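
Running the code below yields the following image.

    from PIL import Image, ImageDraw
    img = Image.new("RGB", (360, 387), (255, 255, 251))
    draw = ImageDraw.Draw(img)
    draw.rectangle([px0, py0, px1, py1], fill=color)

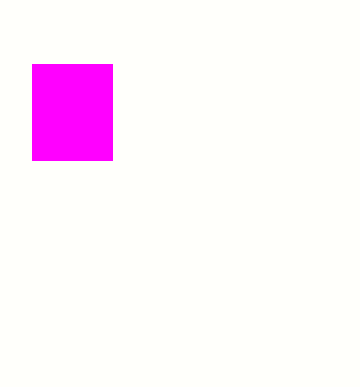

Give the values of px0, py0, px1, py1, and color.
px0 = 32, py0 = 64, px1 = 112, py1 = 160, color = 'magenta'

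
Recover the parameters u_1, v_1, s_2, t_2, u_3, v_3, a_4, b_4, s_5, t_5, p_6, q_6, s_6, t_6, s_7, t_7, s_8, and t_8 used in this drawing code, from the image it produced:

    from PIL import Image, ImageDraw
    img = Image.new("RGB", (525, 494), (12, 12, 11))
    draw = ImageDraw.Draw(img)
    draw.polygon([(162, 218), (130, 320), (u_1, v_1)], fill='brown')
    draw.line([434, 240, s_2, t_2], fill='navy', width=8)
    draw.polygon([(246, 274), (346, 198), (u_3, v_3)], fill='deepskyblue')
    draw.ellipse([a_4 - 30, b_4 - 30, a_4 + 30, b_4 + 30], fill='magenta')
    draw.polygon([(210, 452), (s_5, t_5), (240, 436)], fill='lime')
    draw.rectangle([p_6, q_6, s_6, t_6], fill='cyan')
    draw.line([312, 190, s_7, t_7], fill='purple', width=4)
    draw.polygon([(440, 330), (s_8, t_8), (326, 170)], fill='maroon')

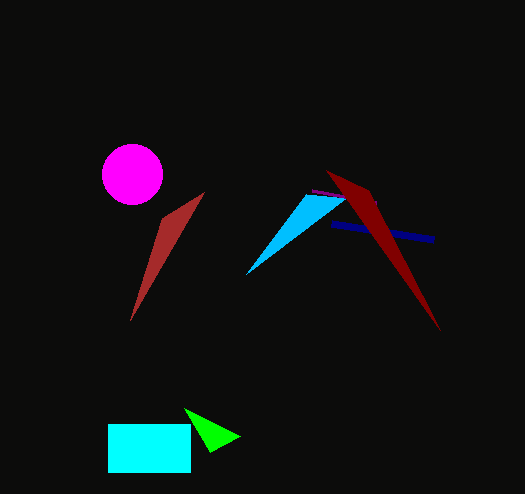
u_1 = 204; v_1 = 192; s_2 = 332; t_2 = 224; u_3 = 306; v_3 = 194; a_4 = 132; b_4 = 174; s_5 = 184; t_5 = 408; p_6 = 108; q_6 = 424; s_6 = 190; t_6 = 472; s_7 = 376; t_7 = 202; s_8 = 368; t_8 = 190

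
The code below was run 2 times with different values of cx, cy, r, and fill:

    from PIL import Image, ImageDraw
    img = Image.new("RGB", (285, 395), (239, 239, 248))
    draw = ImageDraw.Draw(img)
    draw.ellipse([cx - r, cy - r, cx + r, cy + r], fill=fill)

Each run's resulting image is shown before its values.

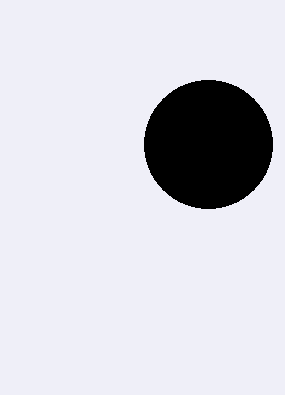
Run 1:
cx = 208, cy = 144, r = 64, fill = 'black'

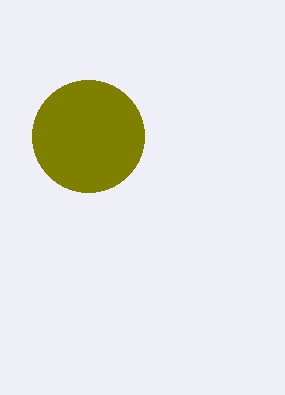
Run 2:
cx = 88; cy = 136; r = 56; fill = 'olive'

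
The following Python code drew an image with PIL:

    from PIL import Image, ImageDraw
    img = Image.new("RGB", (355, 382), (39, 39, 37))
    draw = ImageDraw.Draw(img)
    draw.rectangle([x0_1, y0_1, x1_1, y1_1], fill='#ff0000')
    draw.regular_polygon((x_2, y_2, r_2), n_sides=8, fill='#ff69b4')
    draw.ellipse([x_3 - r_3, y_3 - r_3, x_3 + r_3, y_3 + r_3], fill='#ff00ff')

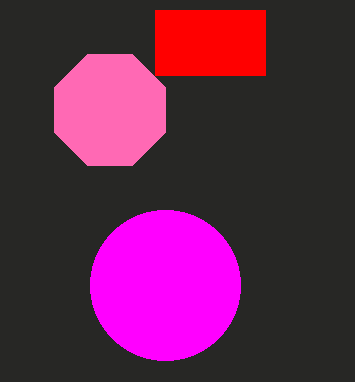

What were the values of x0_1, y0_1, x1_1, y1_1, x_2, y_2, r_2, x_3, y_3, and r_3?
x0_1 = 155; y0_1 = 10; x1_1 = 265; y1_1 = 75; x_2 = 110; y_2 = 110; r_2 = 60; x_3 = 165; y_3 = 285; r_3 = 75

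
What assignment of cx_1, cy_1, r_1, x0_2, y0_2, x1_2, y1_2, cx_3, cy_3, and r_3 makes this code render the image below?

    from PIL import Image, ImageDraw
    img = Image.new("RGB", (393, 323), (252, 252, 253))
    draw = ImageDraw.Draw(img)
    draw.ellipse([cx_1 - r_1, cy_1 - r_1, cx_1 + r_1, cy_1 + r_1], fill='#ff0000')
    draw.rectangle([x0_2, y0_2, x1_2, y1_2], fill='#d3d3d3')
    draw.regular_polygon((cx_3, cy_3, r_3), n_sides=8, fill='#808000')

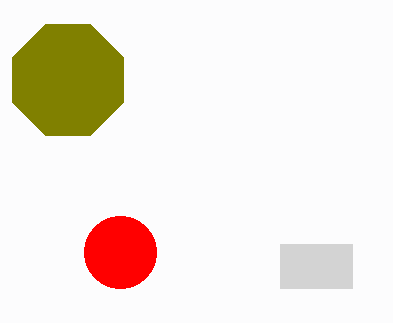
cx_1 = 120, cy_1 = 252, r_1 = 36, x0_2 = 280, y0_2 = 244, x1_2 = 352, y1_2 = 288, cx_3 = 68, cy_3 = 80, r_3 = 60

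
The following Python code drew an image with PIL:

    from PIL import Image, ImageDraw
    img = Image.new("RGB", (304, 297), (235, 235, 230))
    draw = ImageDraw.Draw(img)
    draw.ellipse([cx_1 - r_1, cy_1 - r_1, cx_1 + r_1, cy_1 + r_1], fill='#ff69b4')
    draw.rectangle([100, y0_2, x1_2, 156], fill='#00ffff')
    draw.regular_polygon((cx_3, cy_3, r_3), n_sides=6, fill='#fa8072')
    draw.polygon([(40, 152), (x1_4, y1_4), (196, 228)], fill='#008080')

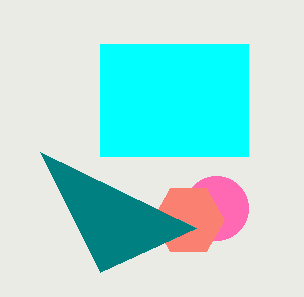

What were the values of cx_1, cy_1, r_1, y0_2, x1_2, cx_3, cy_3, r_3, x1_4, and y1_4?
cx_1 = 216
cy_1 = 208
r_1 = 32
y0_2 = 44
x1_2 = 248
cx_3 = 188
cy_3 = 220
r_3 = 36
x1_4 = 100
y1_4 = 272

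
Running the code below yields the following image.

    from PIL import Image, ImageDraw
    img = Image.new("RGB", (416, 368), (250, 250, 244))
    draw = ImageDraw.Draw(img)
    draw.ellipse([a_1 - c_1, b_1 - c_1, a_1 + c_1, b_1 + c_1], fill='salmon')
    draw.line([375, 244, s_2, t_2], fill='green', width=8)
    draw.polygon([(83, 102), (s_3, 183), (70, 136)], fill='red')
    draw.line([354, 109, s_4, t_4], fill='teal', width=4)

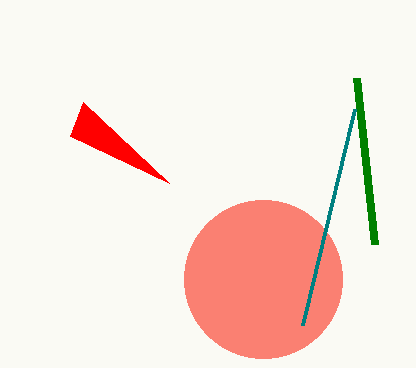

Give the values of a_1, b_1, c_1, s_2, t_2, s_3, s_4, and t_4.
a_1 = 263, b_1 = 279, c_1 = 79, s_2 = 357, t_2 = 78, s_3 = 169, s_4 = 302, t_4 = 325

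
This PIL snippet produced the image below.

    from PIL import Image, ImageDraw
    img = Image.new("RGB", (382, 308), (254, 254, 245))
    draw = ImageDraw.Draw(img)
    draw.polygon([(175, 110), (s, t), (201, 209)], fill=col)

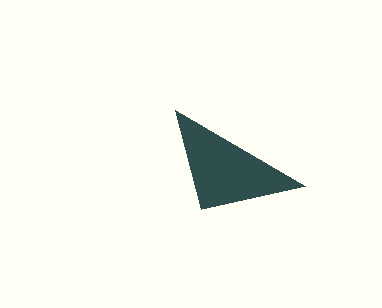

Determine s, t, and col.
s = 305, t = 186, col = 'darkslategray'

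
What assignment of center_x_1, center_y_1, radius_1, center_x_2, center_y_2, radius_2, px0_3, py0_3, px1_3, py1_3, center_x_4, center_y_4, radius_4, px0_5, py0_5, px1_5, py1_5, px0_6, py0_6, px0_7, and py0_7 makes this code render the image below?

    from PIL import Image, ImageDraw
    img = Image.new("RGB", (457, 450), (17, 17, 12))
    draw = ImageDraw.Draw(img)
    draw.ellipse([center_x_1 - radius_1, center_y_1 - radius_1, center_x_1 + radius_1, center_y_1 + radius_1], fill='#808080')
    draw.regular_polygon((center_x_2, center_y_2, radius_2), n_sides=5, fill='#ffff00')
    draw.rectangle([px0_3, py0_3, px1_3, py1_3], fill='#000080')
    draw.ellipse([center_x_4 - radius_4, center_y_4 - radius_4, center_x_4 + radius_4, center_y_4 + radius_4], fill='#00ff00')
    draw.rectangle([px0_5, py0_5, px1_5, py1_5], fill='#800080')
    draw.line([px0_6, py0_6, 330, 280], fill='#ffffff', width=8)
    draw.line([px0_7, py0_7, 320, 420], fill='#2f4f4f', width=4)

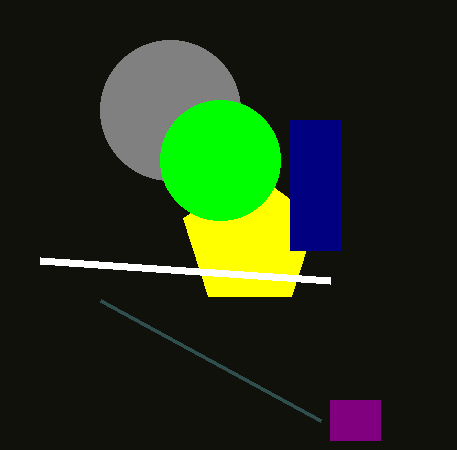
center_x_1 = 170; center_y_1 = 110; radius_1 = 70; center_x_2 = 250; center_y_2 = 240; radius_2 = 70; px0_3 = 290; py0_3 = 120; px1_3 = 340; py1_3 = 250; center_x_4 = 220; center_y_4 = 160; radius_4 = 60; px0_5 = 330; py0_5 = 400; px1_5 = 380; py1_5 = 440; px0_6 = 40; py0_6 = 260; px0_7 = 100; py0_7 = 300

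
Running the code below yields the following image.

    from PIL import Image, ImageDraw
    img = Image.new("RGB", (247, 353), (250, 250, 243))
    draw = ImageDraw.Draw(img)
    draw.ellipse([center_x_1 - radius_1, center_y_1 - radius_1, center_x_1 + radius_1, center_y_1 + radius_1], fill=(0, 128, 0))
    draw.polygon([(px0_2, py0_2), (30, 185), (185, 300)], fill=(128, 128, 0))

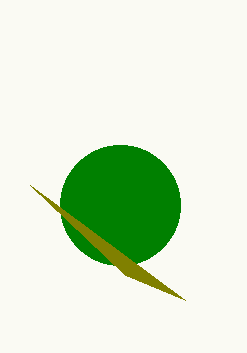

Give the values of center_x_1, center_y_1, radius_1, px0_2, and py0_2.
center_x_1 = 120; center_y_1 = 205; radius_1 = 60; px0_2 = 125; py0_2 = 275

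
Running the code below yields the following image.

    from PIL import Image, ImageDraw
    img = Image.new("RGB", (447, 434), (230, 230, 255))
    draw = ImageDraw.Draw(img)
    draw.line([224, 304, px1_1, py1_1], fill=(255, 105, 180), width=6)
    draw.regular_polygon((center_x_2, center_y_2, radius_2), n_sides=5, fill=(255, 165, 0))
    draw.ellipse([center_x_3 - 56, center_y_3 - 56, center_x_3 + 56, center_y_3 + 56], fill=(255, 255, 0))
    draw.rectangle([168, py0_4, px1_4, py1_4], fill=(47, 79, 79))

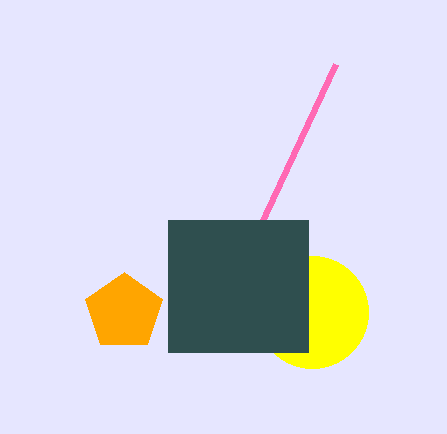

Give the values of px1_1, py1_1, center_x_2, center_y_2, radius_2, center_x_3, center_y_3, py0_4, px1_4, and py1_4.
px1_1 = 336; py1_1 = 64; center_x_2 = 124; center_y_2 = 312; radius_2 = 40; center_x_3 = 312; center_y_3 = 312; py0_4 = 220; px1_4 = 308; py1_4 = 352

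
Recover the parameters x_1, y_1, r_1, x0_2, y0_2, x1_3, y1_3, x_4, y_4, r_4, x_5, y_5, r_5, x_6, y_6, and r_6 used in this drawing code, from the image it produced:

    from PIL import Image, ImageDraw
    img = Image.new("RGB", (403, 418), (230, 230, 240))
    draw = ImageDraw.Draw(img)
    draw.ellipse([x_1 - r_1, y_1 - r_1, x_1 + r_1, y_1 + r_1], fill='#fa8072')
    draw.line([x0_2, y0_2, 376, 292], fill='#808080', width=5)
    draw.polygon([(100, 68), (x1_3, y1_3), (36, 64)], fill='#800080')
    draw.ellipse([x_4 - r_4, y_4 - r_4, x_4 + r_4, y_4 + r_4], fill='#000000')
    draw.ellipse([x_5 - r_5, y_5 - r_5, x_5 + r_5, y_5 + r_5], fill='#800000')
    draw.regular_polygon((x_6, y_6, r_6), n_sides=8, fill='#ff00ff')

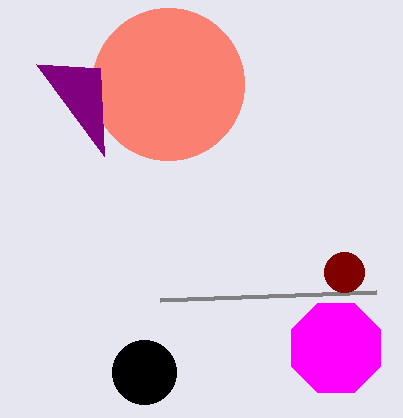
x_1 = 168
y_1 = 84
r_1 = 76
x0_2 = 160
y0_2 = 300
x1_3 = 104
y1_3 = 156
x_4 = 144
y_4 = 372
r_4 = 32
x_5 = 344
y_5 = 272
r_5 = 20
x_6 = 336
y_6 = 348
r_6 = 48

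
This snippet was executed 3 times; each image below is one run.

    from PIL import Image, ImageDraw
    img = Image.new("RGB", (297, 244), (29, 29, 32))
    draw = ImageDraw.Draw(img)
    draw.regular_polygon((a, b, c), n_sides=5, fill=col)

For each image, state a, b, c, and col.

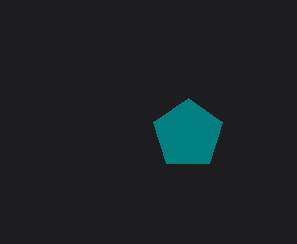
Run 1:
a = 188; b = 134; c = 36; col = 'teal'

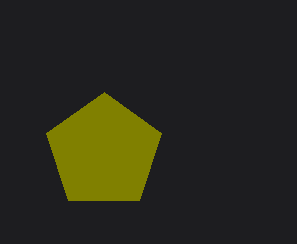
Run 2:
a = 104; b = 152; c = 60; col = 'olive'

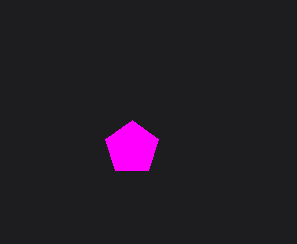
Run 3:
a = 132, b = 148, c = 28, col = 'magenta'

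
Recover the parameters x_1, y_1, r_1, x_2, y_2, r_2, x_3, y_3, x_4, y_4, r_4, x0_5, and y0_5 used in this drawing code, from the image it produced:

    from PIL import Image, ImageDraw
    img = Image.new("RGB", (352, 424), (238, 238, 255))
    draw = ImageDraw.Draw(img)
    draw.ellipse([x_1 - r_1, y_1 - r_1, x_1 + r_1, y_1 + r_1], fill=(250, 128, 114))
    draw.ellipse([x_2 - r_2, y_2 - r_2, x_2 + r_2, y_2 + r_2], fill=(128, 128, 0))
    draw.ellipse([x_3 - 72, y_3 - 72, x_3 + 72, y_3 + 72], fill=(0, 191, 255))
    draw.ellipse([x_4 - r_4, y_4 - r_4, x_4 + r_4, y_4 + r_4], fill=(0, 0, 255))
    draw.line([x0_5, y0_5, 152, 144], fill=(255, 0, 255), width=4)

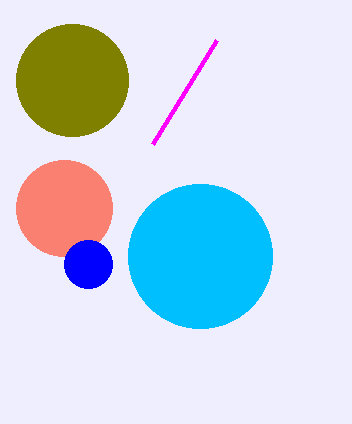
x_1 = 64; y_1 = 208; r_1 = 48; x_2 = 72; y_2 = 80; r_2 = 56; x_3 = 200; y_3 = 256; x_4 = 88; y_4 = 264; r_4 = 24; x0_5 = 216; y0_5 = 40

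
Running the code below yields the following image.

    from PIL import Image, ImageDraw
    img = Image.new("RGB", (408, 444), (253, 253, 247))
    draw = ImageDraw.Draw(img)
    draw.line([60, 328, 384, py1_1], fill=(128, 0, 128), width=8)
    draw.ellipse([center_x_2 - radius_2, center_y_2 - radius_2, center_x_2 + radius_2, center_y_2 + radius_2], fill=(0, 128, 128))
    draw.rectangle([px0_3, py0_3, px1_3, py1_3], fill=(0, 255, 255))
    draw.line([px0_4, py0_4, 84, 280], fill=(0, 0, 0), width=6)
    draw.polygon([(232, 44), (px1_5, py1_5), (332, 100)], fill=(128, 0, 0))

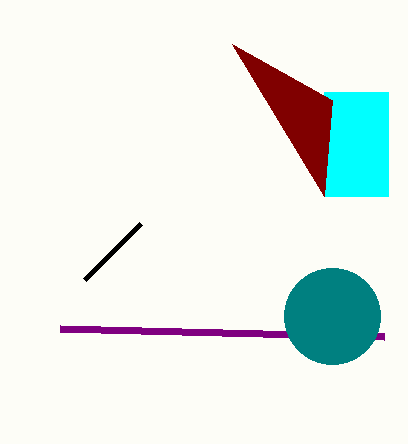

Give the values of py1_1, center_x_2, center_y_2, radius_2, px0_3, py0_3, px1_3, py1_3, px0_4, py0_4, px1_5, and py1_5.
py1_1 = 336
center_x_2 = 332
center_y_2 = 316
radius_2 = 48
px0_3 = 324
py0_3 = 92
px1_3 = 388
py1_3 = 196
px0_4 = 140
py0_4 = 224
px1_5 = 324
py1_5 = 196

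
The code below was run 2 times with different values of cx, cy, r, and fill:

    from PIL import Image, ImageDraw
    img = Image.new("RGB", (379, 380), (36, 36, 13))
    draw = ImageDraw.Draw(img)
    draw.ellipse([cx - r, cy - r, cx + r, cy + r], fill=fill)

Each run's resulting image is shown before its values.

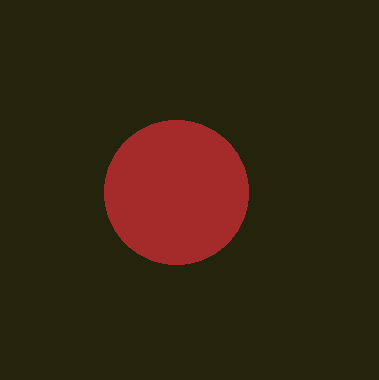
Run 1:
cx = 176
cy = 192
r = 72
fill = 'brown'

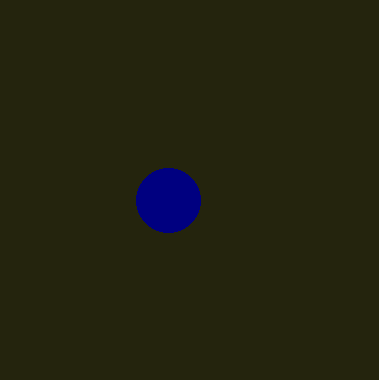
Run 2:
cx = 168; cy = 200; r = 32; fill = 'navy'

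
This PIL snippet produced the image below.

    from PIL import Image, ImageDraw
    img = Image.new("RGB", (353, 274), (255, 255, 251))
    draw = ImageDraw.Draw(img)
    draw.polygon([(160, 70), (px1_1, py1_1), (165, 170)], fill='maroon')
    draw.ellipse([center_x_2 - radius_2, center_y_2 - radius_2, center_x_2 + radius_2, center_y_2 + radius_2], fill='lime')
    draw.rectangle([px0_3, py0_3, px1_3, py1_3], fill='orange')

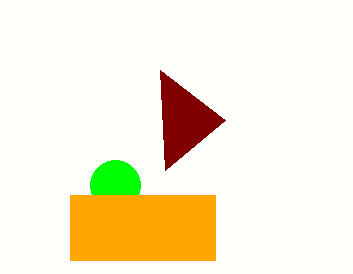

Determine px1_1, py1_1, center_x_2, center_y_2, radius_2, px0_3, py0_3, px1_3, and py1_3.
px1_1 = 225, py1_1 = 120, center_x_2 = 115, center_y_2 = 185, radius_2 = 25, px0_3 = 70, py0_3 = 195, px1_3 = 215, py1_3 = 260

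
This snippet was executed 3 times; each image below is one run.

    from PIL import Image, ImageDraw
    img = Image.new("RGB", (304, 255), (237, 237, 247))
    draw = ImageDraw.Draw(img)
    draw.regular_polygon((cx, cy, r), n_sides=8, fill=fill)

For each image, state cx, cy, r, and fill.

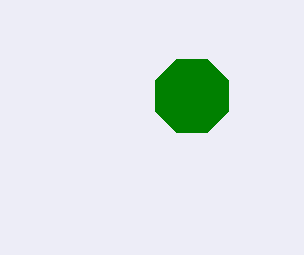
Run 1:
cx = 192; cy = 96; r = 40; fill = 'green'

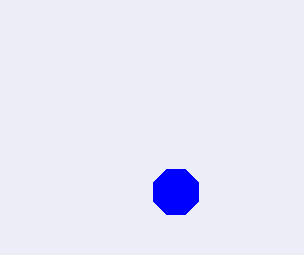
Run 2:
cx = 176, cy = 192, r = 24, fill = 'blue'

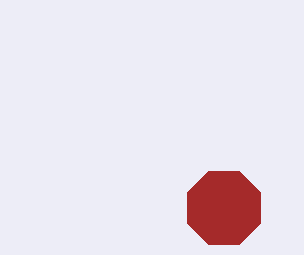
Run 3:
cx = 224; cy = 208; r = 40; fill = 'brown'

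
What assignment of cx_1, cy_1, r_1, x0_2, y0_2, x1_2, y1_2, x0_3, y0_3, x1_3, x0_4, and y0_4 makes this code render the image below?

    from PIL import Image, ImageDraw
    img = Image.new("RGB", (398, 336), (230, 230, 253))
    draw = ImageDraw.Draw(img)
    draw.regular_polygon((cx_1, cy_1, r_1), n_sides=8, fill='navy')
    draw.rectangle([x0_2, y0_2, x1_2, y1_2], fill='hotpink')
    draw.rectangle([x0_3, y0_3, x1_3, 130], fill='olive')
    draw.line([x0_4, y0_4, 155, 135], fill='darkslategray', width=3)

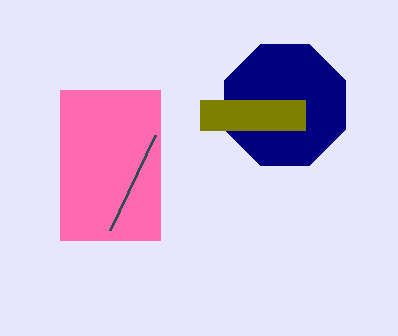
cx_1 = 285, cy_1 = 105, r_1 = 65, x0_2 = 60, y0_2 = 90, x1_2 = 160, y1_2 = 240, x0_3 = 200, y0_3 = 100, x1_3 = 305, x0_4 = 110, y0_4 = 230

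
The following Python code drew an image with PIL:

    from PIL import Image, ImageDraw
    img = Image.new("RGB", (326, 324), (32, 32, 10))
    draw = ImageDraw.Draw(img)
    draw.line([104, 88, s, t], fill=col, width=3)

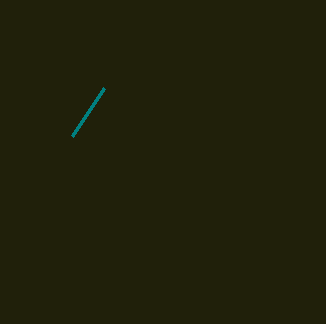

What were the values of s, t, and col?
s = 72
t = 136
col = 'teal'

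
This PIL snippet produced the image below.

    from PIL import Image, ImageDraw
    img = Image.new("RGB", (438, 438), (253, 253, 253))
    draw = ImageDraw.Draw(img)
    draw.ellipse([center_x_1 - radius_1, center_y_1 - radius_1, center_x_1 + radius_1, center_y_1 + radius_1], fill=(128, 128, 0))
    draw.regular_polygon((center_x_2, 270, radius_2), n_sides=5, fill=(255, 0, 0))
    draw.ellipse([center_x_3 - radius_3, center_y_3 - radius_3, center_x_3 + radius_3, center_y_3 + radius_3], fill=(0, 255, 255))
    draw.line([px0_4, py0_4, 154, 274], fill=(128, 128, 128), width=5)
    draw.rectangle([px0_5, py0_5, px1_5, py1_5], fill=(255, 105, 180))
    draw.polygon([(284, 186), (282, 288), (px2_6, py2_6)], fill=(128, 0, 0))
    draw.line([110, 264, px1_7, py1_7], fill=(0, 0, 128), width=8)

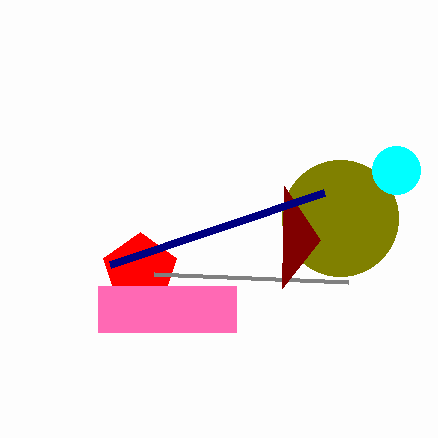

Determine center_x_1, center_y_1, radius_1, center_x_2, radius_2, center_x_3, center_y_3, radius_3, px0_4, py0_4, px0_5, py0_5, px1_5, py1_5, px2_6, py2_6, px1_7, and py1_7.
center_x_1 = 340
center_y_1 = 218
radius_1 = 58
center_x_2 = 140
radius_2 = 38
center_x_3 = 396
center_y_3 = 170
radius_3 = 24
px0_4 = 348
py0_4 = 282
px0_5 = 98
py0_5 = 286
px1_5 = 236
py1_5 = 332
px2_6 = 320
py2_6 = 240
px1_7 = 324
py1_7 = 192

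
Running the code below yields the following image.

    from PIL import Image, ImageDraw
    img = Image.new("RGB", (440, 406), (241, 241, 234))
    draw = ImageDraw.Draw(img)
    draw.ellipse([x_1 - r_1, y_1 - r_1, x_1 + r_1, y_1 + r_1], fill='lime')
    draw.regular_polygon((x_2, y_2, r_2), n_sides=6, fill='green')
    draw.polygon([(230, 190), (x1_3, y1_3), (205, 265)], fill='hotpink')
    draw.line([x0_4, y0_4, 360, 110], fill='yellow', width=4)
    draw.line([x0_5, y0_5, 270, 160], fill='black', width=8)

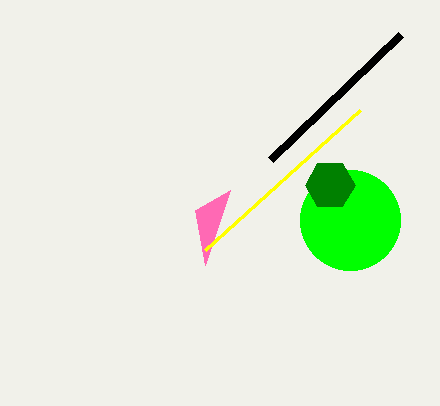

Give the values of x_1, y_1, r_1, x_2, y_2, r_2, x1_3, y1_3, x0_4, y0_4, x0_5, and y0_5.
x_1 = 350
y_1 = 220
r_1 = 50
x_2 = 330
y_2 = 185
r_2 = 25
x1_3 = 195
y1_3 = 210
x0_4 = 205
y0_4 = 250
x0_5 = 400
y0_5 = 35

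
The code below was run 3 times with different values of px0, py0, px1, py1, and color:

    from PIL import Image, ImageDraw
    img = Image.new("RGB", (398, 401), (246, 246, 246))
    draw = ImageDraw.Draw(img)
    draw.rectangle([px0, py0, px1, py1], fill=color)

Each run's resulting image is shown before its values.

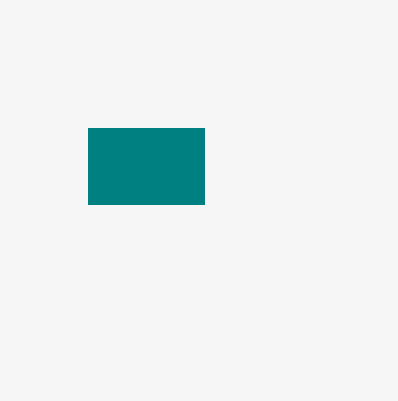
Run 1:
px0 = 88, py0 = 128, px1 = 204, py1 = 204, color = 'teal'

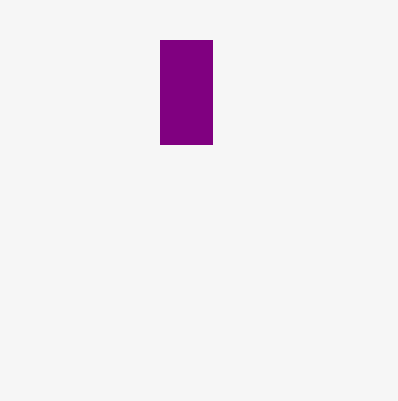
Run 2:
px0 = 160, py0 = 40, px1 = 212, py1 = 144, color = 'purple'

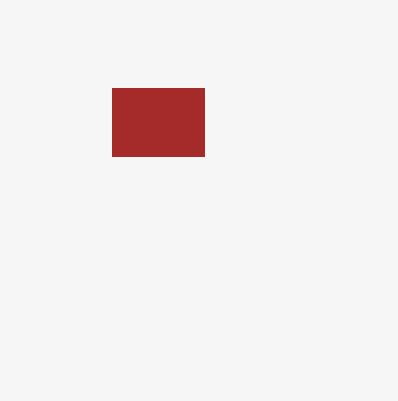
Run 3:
px0 = 112, py0 = 88, px1 = 204, py1 = 156, color = 'brown'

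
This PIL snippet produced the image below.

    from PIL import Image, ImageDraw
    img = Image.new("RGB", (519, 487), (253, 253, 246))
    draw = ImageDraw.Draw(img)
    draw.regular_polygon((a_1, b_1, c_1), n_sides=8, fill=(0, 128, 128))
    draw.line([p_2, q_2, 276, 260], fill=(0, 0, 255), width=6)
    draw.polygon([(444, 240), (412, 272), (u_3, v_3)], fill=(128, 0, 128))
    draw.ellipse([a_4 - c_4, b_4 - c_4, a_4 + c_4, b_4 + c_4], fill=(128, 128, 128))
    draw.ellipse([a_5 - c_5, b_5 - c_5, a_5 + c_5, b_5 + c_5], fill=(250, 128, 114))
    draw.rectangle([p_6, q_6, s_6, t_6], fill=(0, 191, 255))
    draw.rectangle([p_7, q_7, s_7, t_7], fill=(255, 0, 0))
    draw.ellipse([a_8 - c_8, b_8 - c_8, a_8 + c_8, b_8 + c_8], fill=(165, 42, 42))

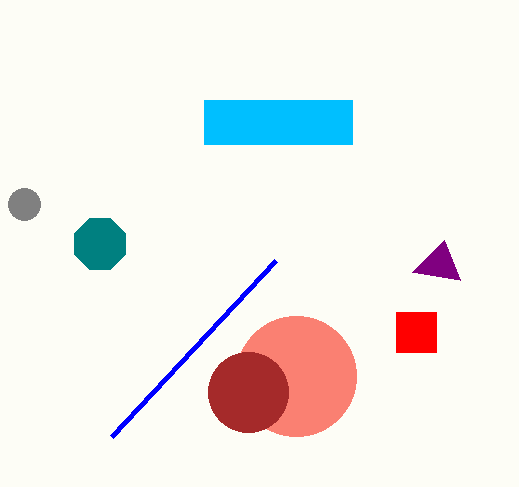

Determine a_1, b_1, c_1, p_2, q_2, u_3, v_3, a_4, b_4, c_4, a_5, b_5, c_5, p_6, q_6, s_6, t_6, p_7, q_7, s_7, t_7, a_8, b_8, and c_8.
a_1 = 100; b_1 = 244; c_1 = 28; p_2 = 112; q_2 = 436; u_3 = 460; v_3 = 280; a_4 = 24; b_4 = 204; c_4 = 16; a_5 = 296; b_5 = 376; c_5 = 60; p_6 = 204; q_6 = 100; s_6 = 352; t_6 = 144; p_7 = 396; q_7 = 312; s_7 = 436; t_7 = 352; a_8 = 248; b_8 = 392; c_8 = 40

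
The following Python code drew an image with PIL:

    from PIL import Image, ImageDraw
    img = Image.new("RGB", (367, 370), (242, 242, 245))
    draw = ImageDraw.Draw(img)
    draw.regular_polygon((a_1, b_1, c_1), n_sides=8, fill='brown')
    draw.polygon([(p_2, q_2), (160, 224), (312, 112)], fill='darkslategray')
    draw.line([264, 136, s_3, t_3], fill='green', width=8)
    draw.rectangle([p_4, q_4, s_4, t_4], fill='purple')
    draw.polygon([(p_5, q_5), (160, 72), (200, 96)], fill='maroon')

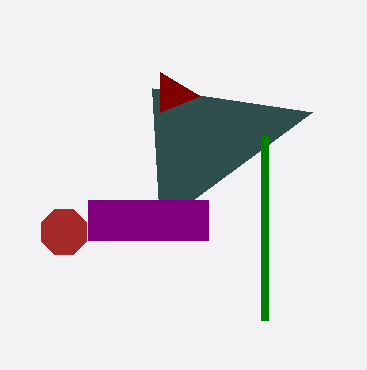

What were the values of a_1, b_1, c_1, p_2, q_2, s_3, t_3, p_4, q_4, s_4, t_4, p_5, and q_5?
a_1 = 64, b_1 = 232, c_1 = 24, p_2 = 152, q_2 = 88, s_3 = 264, t_3 = 320, p_4 = 88, q_4 = 200, s_4 = 208, t_4 = 240, p_5 = 160, q_5 = 112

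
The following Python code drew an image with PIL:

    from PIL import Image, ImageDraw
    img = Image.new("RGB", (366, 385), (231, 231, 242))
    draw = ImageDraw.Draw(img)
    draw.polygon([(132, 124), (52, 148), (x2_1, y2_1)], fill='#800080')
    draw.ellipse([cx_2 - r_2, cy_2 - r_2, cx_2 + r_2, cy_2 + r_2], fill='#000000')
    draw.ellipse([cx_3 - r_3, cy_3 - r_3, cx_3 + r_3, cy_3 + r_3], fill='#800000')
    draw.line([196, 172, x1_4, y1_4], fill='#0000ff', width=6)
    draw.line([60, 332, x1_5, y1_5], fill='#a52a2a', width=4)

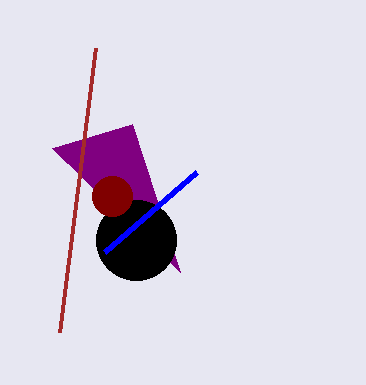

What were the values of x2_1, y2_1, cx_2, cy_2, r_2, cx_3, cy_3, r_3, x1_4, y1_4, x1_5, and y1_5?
x2_1 = 180, y2_1 = 272, cx_2 = 136, cy_2 = 240, r_2 = 40, cx_3 = 112, cy_3 = 196, r_3 = 20, x1_4 = 104, y1_4 = 252, x1_5 = 96, y1_5 = 48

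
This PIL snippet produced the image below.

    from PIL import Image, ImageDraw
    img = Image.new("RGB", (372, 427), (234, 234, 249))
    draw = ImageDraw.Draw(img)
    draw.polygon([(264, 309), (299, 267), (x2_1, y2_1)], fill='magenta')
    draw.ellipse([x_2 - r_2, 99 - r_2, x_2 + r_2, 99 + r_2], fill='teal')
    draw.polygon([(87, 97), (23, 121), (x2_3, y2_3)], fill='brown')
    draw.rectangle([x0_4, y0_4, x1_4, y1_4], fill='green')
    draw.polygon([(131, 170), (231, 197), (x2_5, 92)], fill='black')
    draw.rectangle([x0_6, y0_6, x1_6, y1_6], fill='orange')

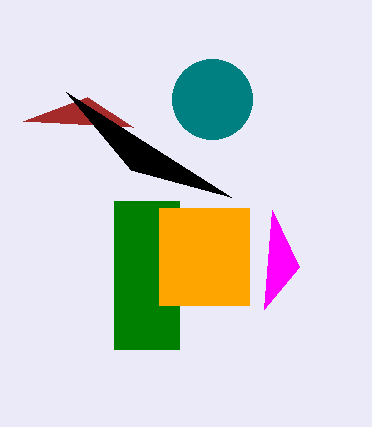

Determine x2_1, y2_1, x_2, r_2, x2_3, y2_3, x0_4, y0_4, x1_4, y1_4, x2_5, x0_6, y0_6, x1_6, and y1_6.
x2_1 = 272
y2_1 = 210
x_2 = 212
r_2 = 40
x2_3 = 133
y2_3 = 127
x0_4 = 114
y0_4 = 201
x1_4 = 179
y1_4 = 349
x2_5 = 66
x0_6 = 159
y0_6 = 208
x1_6 = 249
y1_6 = 305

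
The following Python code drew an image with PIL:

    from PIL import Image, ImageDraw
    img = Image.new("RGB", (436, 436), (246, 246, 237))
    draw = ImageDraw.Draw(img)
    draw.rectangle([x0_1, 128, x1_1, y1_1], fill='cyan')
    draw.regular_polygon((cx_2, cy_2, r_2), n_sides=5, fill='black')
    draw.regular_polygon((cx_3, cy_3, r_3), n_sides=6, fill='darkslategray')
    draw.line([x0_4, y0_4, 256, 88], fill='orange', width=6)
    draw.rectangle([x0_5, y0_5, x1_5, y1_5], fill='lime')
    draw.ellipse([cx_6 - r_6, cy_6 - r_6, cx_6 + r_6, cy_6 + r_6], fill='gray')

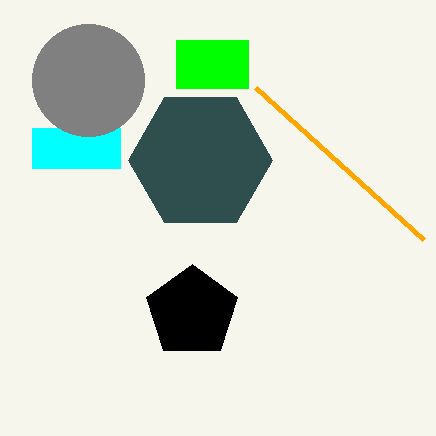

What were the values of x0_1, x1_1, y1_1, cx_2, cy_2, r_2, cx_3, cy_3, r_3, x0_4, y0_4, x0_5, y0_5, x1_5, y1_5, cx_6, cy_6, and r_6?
x0_1 = 32; x1_1 = 120; y1_1 = 168; cx_2 = 192; cy_2 = 312; r_2 = 48; cx_3 = 200; cy_3 = 160; r_3 = 72; x0_4 = 424; y0_4 = 240; x0_5 = 176; y0_5 = 40; x1_5 = 248; y1_5 = 88; cx_6 = 88; cy_6 = 80; r_6 = 56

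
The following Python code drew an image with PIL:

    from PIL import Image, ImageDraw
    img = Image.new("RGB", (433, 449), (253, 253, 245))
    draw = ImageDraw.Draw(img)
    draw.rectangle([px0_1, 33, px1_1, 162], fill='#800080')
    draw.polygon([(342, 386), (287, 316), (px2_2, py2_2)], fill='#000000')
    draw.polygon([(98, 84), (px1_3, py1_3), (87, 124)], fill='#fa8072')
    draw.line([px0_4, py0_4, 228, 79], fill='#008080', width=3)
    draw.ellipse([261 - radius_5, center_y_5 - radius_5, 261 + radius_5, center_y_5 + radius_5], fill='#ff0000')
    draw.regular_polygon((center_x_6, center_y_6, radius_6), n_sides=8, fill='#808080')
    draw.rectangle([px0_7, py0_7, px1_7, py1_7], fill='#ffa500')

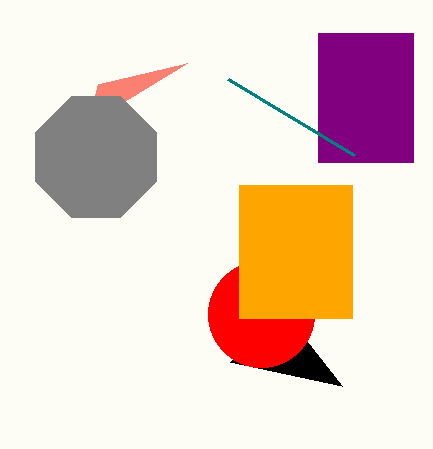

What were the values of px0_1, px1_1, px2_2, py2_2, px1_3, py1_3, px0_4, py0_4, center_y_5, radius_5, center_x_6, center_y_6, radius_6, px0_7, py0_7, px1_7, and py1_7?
px0_1 = 318, px1_1 = 413, px2_2 = 230, py2_2 = 362, px1_3 = 187, py1_3 = 63, px0_4 = 354, py0_4 = 155, center_y_5 = 314, radius_5 = 53, center_x_6 = 96, center_y_6 = 157, radius_6 = 65, px0_7 = 239, py0_7 = 185, px1_7 = 352, py1_7 = 318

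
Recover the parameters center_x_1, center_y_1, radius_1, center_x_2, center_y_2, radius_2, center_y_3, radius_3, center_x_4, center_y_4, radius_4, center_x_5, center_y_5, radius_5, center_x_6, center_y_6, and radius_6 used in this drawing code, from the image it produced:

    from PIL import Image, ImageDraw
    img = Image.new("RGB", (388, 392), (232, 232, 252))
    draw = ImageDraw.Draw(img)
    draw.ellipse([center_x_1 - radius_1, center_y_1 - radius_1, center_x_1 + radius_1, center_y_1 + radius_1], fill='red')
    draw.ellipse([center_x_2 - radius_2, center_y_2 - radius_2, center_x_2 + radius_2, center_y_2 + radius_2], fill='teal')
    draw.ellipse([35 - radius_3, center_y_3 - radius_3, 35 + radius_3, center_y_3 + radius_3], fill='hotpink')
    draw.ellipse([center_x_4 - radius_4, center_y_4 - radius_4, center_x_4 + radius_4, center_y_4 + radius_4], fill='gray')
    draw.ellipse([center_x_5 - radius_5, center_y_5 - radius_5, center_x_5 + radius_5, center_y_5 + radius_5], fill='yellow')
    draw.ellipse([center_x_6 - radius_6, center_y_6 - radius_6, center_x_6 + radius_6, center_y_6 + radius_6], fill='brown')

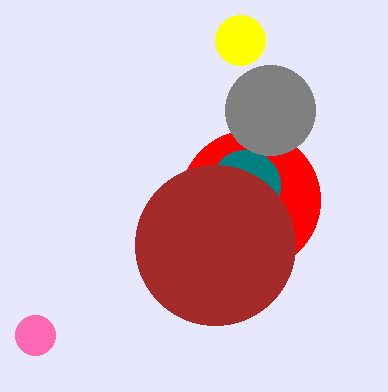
center_x_1 = 250
center_y_1 = 200
radius_1 = 70
center_x_2 = 245
center_y_2 = 185
radius_2 = 35
center_y_3 = 335
radius_3 = 20
center_x_4 = 270
center_y_4 = 110
radius_4 = 45
center_x_5 = 240
center_y_5 = 40
radius_5 = 25
center_x_6 = 215
center_y_6 = 245
radius_6 = 80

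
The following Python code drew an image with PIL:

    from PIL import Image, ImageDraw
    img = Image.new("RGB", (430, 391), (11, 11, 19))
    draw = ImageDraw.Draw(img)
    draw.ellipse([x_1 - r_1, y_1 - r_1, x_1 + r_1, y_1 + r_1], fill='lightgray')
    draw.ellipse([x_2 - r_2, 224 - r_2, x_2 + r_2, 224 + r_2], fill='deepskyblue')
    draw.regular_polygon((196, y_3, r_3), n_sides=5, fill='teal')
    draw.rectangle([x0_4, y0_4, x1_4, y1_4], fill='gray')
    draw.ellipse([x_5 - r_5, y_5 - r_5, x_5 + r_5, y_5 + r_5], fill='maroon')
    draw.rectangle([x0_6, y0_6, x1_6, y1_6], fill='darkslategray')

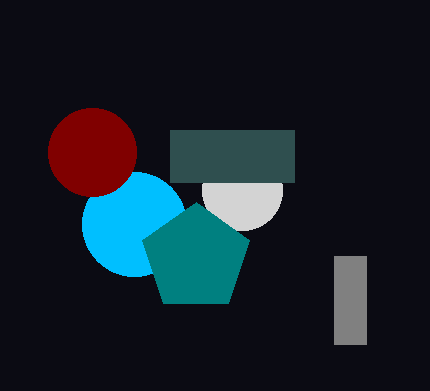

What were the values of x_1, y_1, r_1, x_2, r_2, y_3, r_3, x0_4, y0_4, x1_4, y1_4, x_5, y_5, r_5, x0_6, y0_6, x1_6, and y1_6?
x_1 = 242; y_1 = 190; r_1 = 40; x_2 = 134; r_2 = 52; y_3 = 258; r_3 = 56; x0_4 = 334; y0_4 = 256; x1_4 = 366; y1_4 = 344; x_5 = 92; y_5 = 152; r_5 = 44; x0_6 = 170; y0_6 = 130; x1_6 = 294; y1_6 = 182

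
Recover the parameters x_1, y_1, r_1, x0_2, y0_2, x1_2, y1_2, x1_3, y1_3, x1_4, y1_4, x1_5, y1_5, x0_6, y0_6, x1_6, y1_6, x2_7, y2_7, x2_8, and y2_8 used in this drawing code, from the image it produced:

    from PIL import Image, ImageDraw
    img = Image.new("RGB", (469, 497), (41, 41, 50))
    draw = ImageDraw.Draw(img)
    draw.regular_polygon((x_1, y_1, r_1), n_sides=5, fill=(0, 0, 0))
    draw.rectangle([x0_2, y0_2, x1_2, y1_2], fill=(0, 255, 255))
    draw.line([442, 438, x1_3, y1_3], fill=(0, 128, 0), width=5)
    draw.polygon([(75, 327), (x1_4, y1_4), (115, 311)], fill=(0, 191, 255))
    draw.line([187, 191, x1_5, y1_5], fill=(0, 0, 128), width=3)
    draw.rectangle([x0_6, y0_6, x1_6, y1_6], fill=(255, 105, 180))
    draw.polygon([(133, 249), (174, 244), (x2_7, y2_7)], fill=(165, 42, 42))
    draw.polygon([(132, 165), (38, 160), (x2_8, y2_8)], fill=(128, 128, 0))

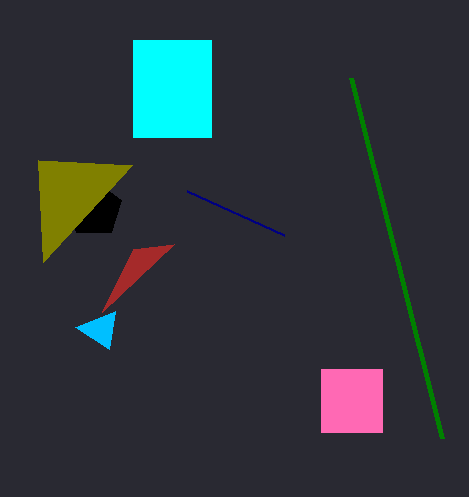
x_1 = 94; y_1 = 209; r_1 = 29; x0_2 = 133; y0_2 = 40; x1_2 = 211; y1_2 = 137; x1_3 = 351; y1_3 = 78; x1_4 = 109; y1_4 = 349; x1_5 = 284; y1_5 = 235; x0_6 = 321; y0_6 = 369; x1_6 = 382; y1_6 = 432; x2_7 = 102; y2_7 = 312; x2_8 = 43; y2_8 = 262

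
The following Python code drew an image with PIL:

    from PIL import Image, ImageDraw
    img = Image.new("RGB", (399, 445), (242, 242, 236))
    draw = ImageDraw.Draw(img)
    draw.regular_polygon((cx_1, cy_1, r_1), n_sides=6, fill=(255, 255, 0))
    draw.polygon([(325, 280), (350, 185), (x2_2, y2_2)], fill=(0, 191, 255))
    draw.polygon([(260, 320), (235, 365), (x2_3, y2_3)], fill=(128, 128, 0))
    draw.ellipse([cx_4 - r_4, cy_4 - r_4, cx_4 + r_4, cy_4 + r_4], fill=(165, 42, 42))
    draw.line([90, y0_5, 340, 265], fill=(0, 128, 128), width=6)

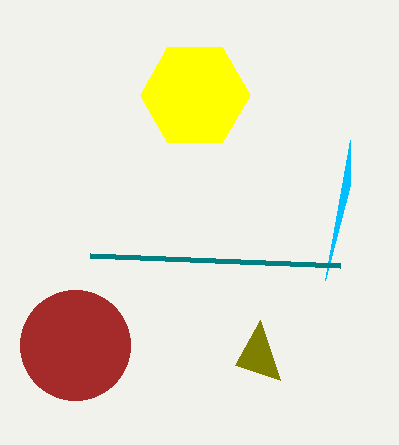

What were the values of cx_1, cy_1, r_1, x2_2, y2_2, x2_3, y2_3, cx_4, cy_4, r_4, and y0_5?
cx_1 = 195; cy_1 = 95; r_1 = 55; x2_2 = 350; y2_2 = 140; x2_3 = 280; y2_3 = 380; cx_4 = 75; cy_4 = 345; r_4 = 55; y0_5 = 255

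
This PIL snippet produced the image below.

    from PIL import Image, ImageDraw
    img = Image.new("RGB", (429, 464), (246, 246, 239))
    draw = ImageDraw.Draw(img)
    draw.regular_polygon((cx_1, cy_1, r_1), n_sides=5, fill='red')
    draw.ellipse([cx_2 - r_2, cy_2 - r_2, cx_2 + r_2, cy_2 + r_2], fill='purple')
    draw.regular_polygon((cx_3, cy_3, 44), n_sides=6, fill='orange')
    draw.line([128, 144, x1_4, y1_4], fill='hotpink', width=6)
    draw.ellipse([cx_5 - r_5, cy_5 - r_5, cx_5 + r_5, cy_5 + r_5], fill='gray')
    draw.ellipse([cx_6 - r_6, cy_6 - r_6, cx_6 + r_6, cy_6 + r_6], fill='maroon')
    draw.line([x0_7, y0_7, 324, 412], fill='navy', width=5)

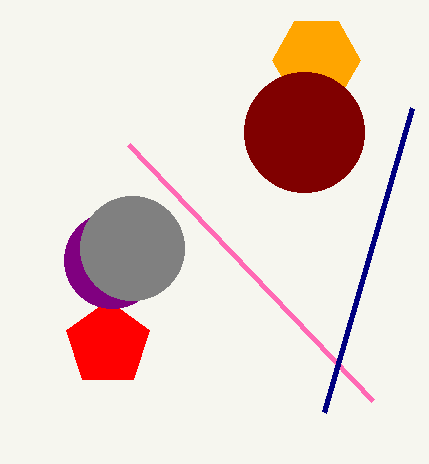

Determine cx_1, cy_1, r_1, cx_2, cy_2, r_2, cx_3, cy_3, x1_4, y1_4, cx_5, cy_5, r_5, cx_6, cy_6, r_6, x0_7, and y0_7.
cx_1 = 108
cy_1 = 344
r_1 = 44
cx_2 = 112
cy_2 = 260
r_2 = 48
cx_3 = 316
cy_3 = 60
x1_4 = 372
y1_4 = 400
cx_5 = 132
cy_5 = 248
r_5 = 52
cx_6 = 304
cy_6 = 132
r_6 = 60
x0_7 = 412
y0_7 = 108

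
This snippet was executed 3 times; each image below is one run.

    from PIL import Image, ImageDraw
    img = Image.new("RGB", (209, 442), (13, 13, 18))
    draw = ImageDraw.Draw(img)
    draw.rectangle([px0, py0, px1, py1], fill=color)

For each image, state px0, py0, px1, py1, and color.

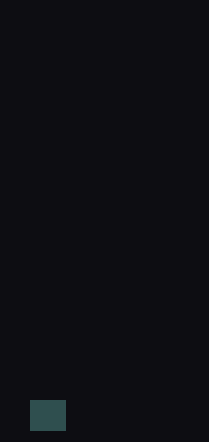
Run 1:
px0 = 30
py0 = 400
px1 = 65
py1 = 430
color = 'darkslategray'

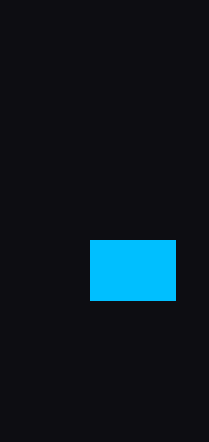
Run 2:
px0 = 90; py0 = 240; px1 = 175; py1 = 300; color = 'deepskyblue'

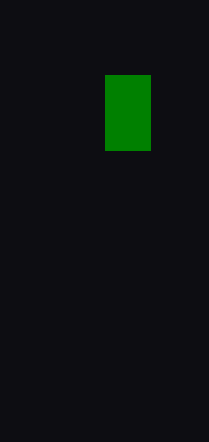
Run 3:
px0 = 105, py0 = 75, px1 = 150, py1 = 150, color = 'green'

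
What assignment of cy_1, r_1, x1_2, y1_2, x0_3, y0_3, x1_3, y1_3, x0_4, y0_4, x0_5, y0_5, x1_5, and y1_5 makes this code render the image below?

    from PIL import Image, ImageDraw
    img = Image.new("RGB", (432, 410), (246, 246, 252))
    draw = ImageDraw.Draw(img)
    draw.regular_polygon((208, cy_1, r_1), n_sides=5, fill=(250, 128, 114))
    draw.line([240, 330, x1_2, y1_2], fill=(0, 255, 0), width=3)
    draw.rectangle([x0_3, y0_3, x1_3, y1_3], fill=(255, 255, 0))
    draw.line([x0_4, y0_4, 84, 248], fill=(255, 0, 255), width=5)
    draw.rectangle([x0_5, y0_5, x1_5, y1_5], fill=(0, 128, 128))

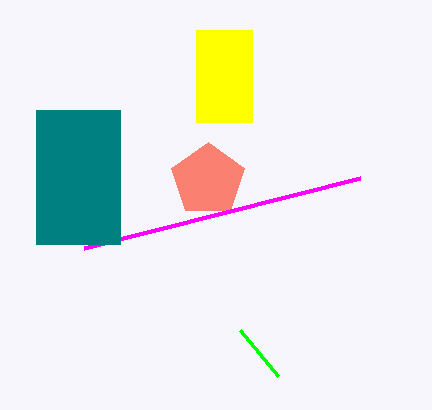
cy_1 = 180
r_1 = 38
x1_2 = 278
y1_2 = 376
x0_3 = 196
y0_3 = 30
x1_3 = 252
y1_3 = 122
x0_4 = 360
y0_4 = 178
x0_5 = 36
y0_5 = 110
x1_5 = 120
y1_5 = 244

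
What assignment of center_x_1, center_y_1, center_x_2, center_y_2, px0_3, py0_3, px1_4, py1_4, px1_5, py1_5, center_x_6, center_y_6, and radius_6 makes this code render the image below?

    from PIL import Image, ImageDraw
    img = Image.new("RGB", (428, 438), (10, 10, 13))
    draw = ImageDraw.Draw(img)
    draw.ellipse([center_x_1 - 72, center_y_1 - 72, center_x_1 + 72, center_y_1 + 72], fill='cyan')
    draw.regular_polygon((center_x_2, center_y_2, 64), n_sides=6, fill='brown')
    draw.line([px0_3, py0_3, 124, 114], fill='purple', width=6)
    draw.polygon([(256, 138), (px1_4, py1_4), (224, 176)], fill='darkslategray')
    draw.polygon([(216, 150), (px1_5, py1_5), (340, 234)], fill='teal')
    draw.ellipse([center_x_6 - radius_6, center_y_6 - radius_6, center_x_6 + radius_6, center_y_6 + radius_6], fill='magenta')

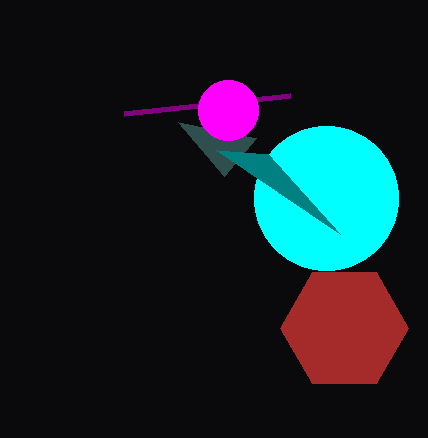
center_x_1 = 326; center_y_1 = 198; center_x_2 = 344; center_y_2 = 328; px0_3 = 290; py0_3 = 96; px1_4 = 178; py1_4 = 122; px1_5 = 268; py1_5 = 154; center_x_6 = 228; center_y_6 = 110; radius_6 = 30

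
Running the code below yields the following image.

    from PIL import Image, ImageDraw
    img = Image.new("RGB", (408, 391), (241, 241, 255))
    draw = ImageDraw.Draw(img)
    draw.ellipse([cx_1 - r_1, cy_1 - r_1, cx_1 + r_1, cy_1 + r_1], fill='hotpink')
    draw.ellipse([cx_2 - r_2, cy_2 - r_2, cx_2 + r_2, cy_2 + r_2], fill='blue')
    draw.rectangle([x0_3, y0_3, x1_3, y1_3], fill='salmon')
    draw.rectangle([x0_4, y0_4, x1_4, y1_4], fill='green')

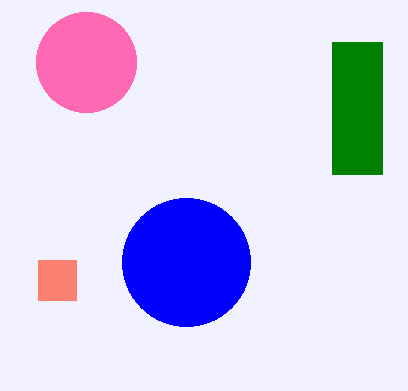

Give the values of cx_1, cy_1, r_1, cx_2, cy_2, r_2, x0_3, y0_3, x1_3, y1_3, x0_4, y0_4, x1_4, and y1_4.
cx_1 = 86, cy_1 = 62, r_1 = 50, cx_2 = 186, cy_2 = 262, r_2 = 64, x0_3 = 38, y0_3 = 260, x1_3 = 76, y1_3 = 300, x0_4 = 332, y0_4 = 42, x1_4 = 382, y1_4 = 174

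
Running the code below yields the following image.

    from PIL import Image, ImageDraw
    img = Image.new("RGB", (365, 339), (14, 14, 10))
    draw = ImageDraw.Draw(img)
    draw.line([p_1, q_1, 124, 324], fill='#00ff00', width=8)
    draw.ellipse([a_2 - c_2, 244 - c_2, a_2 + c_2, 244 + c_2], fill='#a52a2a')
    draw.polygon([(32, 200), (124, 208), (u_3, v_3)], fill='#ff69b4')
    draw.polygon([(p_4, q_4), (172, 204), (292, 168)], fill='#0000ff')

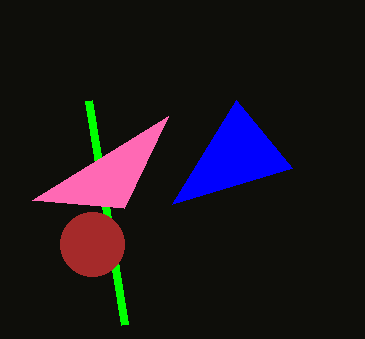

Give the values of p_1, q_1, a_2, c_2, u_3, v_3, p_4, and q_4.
p_1 = 88, q_1 = 100, a_2 = 92, c_2 = 32, u_3 = 168, v_3 = 116, p_4 = 236, q_4 = 100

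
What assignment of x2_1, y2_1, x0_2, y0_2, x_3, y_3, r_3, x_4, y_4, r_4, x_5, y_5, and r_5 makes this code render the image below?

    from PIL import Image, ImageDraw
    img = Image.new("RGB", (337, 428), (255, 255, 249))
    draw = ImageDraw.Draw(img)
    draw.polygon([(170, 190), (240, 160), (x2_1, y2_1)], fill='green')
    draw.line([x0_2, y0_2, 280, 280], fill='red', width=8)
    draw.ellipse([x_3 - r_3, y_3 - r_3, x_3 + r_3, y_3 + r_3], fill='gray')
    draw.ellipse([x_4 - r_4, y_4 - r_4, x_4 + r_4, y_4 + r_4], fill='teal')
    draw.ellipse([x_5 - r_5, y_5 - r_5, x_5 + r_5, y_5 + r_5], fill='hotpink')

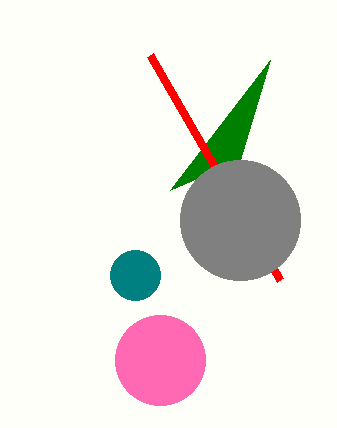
x2_1 = 270; y2_1 = 60; x0_2 = 150; y0_2 = 55; x_3 = 240; y_3 = 220; r_3 = 60; x_4 = 135; y_4 = 275; r_4 = 25; x_5 = 160; y_5 = 360; r_5 = 45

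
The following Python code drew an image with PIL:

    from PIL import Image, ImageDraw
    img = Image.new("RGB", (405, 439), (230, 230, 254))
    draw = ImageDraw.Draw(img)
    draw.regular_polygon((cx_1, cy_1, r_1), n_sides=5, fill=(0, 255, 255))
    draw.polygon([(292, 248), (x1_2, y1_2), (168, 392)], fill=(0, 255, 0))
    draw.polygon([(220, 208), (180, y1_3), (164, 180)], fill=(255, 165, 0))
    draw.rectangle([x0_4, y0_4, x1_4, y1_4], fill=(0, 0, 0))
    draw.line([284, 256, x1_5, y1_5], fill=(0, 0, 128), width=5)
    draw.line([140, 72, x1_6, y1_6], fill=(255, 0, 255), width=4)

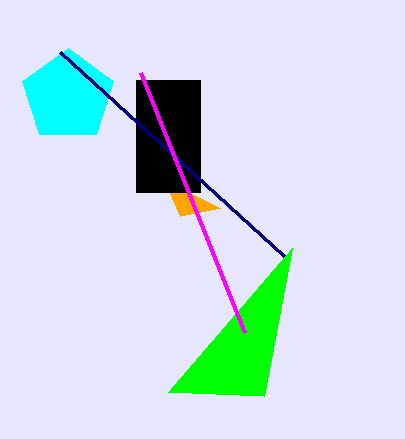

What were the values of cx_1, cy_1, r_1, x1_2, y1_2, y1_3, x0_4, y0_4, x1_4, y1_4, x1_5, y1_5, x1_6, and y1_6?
cx_1 = 68, cy_1 = 96, r_1 = 48, x1_2 = 264, y1_2 = 396, y1_3 = 216, x0_4 = 136, y0_4 = 80, x1_4 = 200, y1_4 = 192, x1_5 = 60, y1_5 = 52, x1_6 = 244, y1_6 = 332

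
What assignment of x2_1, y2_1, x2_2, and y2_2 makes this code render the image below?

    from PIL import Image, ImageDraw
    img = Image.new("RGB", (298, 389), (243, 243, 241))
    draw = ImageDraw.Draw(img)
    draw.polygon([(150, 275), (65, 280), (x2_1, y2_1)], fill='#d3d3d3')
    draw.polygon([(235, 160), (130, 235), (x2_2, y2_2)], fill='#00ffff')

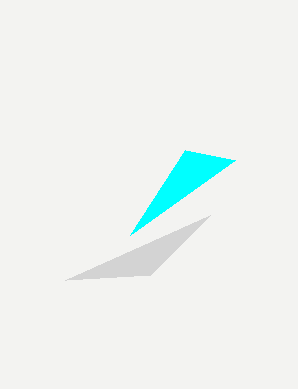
x2_1 = 210, y2_1 = 215, x2_2 = 185, y2_2 = 150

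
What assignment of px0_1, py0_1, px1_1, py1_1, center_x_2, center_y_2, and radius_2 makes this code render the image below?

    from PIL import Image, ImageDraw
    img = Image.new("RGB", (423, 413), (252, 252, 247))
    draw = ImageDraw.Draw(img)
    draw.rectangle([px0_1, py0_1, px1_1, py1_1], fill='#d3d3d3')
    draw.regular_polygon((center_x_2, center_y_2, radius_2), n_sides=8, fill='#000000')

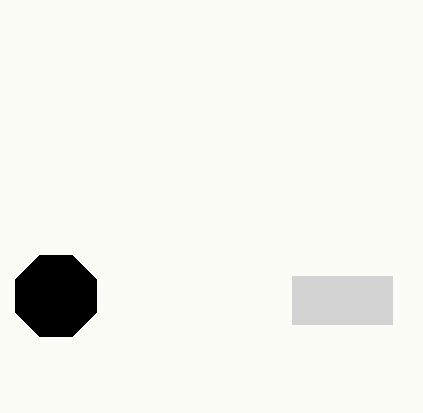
px0_1 = 292, py0_1 = 276, px1_1 = 392, py1_1 = 324, center_x_2 = 56, center_y_2 = 296, radius_2 = 44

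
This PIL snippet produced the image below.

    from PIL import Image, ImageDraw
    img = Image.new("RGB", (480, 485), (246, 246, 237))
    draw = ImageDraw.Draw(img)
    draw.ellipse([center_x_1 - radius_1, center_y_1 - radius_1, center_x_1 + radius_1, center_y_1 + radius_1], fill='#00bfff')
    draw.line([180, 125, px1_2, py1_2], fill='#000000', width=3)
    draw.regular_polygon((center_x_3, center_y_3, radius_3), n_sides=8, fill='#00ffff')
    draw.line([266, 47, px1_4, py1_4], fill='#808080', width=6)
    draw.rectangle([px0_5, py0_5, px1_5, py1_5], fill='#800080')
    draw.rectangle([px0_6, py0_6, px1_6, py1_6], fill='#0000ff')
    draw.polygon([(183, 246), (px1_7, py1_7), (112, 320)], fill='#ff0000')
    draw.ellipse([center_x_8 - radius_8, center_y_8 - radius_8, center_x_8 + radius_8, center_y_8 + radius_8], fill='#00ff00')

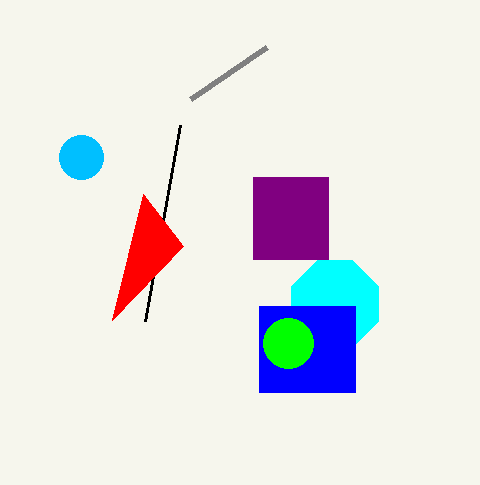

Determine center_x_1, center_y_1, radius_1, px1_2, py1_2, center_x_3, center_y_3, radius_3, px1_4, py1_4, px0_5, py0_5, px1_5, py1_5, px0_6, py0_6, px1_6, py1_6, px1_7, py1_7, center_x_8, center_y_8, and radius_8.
center_x_1 = 81, center_y_1 = 157, radius_1 = 22, px1_2 = 145, py1_2 = 321, center_x_3 = 335, center_y_3 = 304, radius_3 = 47, px1_4 = 190, py1_4 = 99, px0_5 = 253, py0_5 = 177, px1_5 = 328, py1_5 = 259, px0_6 = 259, py0_6 = 306, px1_6 = 355, py1_6 = 392, px1_7 = 143, py1_7 = 194, center_x_8 = 288, center_y_8 = 343, radius_8 = 25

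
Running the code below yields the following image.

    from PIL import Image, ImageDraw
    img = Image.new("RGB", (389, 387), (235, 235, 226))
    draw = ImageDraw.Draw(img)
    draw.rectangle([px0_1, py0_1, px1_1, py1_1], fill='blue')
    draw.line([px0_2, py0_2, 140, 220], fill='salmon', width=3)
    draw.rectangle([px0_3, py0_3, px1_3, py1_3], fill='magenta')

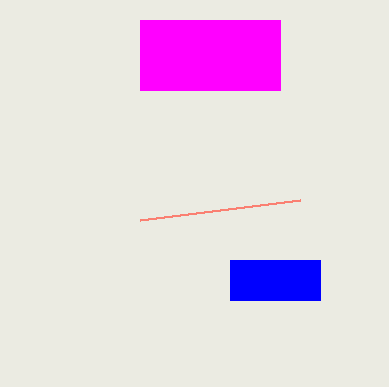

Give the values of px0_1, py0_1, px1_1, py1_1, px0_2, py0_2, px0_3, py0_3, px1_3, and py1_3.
px0_1 = 230; py0_1 = 260; px1_1 = 320; py1_1 = 300; px0_2 = 300; py0_2 = 200; px0_3 = 140; py0_3 = 20; px1_3 = 280; py1_3 = 90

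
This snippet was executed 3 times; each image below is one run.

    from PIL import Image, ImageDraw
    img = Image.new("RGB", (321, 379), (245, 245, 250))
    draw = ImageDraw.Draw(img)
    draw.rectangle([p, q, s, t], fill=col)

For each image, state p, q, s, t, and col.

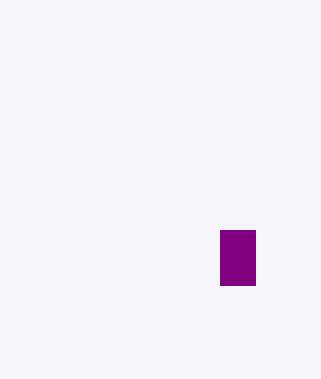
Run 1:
p = 220
q = 230
s = 255
t = 285
col = 'purple'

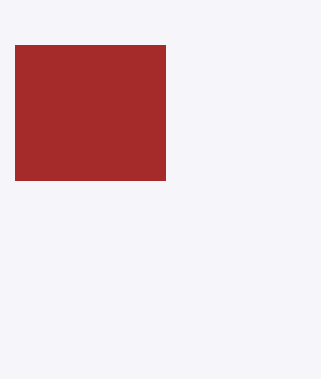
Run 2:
p = 15, q = 45, s = 165, t = 180, col = 'brown'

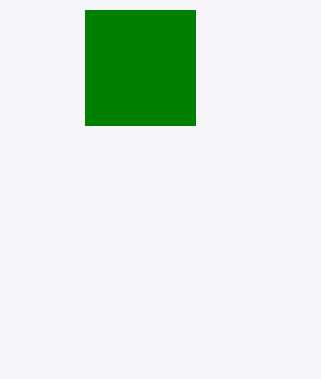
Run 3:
p = 85, q = 10, s = 195, t = 125, col = 'green'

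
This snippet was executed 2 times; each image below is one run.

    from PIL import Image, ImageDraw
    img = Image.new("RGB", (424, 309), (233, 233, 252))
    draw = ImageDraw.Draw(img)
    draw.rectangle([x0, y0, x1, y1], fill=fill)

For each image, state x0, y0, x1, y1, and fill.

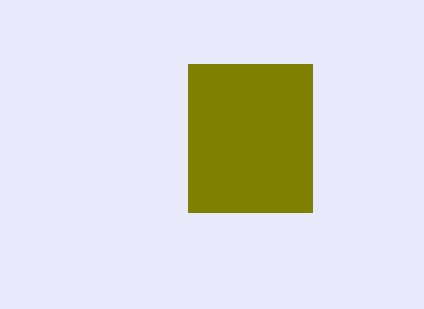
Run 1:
x0 = 188, y0 = 64, x1 = 312, y1 = 212, fill = 'olive'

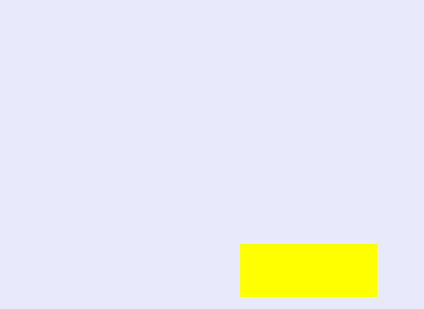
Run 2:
x0 = 240, y0 = 244, x1 = 376, y1 = 296, fill = 'yellow'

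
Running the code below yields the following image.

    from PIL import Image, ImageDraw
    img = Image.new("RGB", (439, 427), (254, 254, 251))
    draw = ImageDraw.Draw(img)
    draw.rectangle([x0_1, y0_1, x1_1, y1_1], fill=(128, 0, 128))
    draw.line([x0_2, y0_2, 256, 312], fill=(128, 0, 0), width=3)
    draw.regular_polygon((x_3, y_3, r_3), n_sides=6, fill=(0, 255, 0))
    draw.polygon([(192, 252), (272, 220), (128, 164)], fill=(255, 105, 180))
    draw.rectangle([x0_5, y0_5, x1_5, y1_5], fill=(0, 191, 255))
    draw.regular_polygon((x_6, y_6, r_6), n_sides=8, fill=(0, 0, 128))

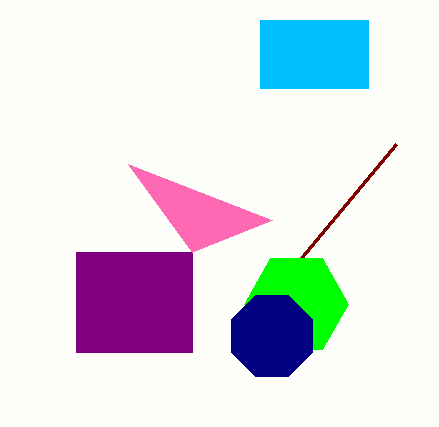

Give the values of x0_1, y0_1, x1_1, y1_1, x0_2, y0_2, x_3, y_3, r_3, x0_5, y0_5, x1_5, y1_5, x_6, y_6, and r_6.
x0_1 = 76, y0_1 = 252, x1_1 = 192, y1_1 = 352, x0_2 = 396, y0_2 = 144, x_3 = 296, y_3 = 304, r_3 = 52, x0_5 = 260, y0_5 = 20, x1_5 = 368, y1_5 = 88, x_6 = 272, y_6 = 336, r_6 = 44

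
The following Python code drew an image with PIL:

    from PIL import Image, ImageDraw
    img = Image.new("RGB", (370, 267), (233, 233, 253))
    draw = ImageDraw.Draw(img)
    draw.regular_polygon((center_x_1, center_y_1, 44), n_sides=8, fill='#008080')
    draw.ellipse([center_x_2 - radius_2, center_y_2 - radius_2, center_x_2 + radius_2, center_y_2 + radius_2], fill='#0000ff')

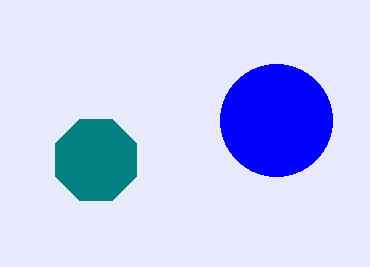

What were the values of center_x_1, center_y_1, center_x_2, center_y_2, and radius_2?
center_x_1 = 96, center_y_1 = 160, center_x_2 = 276, center_y_2 = 120, radius_2 = 56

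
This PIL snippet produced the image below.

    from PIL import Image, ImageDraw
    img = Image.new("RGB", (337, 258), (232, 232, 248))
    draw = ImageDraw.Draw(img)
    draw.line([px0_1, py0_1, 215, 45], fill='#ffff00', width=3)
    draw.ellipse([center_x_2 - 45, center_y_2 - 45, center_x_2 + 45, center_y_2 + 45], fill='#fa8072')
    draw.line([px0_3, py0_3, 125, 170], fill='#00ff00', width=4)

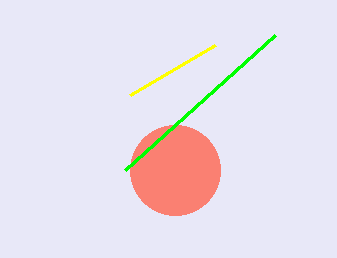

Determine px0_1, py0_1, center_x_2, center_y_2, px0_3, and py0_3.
px0_1 = 130, py0_1 = 95, center_x_2 = 175, center_y_2 = 170, px0_3 = 275, py0_3 = 35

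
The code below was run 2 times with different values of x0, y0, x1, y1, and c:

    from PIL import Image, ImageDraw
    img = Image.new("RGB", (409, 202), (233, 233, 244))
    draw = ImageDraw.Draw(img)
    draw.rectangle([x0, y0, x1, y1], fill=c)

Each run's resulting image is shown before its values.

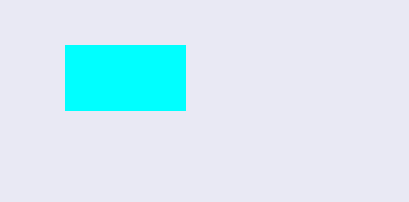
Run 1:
x0 = 65
y0 = 45
x1 = 185
y1 = 110
c = 'cyan'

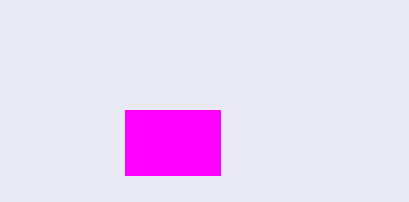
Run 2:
x0 = 125
y0 = 110
x1 = 220
y1 = 175
c = 'magenta'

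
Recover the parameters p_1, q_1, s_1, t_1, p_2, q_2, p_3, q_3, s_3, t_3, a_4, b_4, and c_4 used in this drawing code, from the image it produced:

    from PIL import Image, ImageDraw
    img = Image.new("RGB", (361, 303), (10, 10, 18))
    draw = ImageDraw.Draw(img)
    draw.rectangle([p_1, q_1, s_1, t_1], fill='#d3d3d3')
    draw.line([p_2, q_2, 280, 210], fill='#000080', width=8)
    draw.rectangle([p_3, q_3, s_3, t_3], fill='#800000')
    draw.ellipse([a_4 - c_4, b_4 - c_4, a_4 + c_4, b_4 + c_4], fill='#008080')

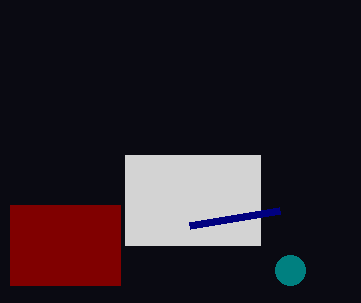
p_1 = 125; q_1 = 155; s_1 = 260; t_1 = 245; p_2 = 190; q_2 = 225; p_3 = 10; q_3 = 205; s_3 = 120; t_3 = 285; a_4 = 290; b_4 = 270; c_4 = 15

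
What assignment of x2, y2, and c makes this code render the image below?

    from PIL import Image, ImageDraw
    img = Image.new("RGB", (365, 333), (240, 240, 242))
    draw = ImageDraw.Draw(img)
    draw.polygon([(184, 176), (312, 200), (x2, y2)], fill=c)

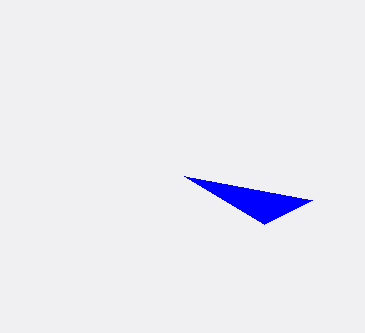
x2 = 264, y2 = 224, c = 'blue'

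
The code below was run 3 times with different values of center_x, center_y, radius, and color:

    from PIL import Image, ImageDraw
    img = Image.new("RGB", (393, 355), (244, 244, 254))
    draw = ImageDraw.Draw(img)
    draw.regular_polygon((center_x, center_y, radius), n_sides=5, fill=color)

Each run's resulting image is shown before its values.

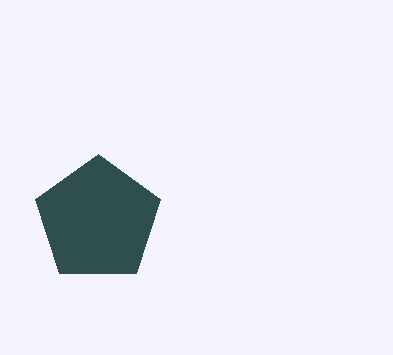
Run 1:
center_x = 98, center_y = 220, radius = 66, color = 'darkslategray'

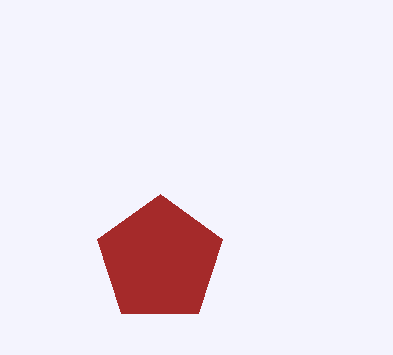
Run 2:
center_x = 160, center_y = 260, radius = 66, color = 'brown'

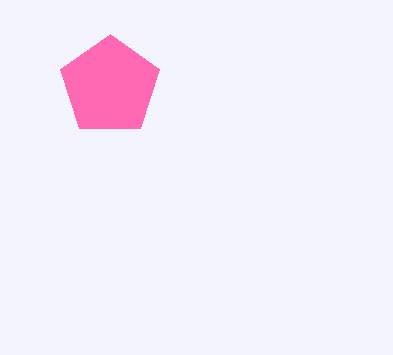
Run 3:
center_x = 110
center_y = 86
radius = 52
color = 'hotpink'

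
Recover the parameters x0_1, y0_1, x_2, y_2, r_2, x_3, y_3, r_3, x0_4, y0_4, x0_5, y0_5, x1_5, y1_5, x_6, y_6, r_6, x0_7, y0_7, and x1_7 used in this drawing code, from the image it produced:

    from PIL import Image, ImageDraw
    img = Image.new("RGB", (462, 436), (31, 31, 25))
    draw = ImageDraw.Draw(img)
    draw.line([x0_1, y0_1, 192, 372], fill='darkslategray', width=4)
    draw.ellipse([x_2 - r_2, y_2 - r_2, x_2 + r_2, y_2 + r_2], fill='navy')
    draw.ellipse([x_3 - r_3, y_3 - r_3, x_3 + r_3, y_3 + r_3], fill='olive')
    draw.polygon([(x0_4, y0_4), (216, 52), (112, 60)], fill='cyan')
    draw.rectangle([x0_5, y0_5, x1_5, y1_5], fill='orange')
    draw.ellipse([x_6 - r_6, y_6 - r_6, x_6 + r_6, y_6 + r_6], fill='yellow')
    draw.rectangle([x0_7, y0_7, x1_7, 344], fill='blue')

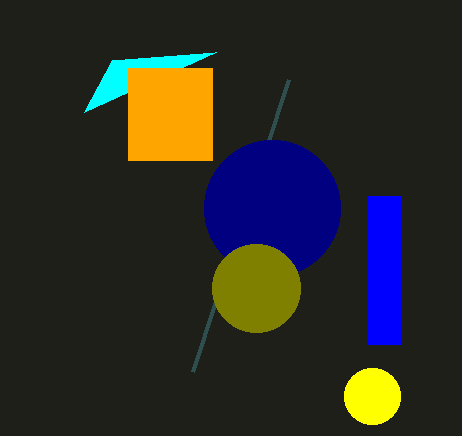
x0_1 = 288
y0_1 = 80
x_2 = 272
y_2 = 208
r_2 = 68
x_3 = 256
y_3 = 288
r_3 = 44
x0_4 = 84
y0_4 = 112
x0_5 = 128
y0_5 = 68
x1_5 = 212
y1_5 = 160
x_6 = 372
y_6 = 396
r_6 = 28
x0_7 = 368
y0_7 = 196
x1_7 = 400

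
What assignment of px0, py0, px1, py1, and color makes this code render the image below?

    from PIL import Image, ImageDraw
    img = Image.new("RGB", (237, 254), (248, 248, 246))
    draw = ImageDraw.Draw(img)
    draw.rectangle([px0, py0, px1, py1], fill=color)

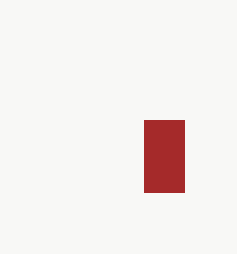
px0 = 144
py0 = 120
px1 = 184
py1 = 192
color = 'brown'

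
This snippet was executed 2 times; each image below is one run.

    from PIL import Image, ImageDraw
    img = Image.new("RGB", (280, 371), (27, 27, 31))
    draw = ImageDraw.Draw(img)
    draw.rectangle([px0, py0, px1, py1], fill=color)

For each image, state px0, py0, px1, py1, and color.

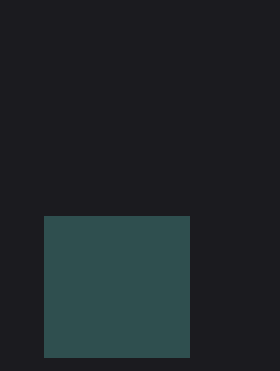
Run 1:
px0 = 44; py0 = 216; px1 = 189; py1 = 357; color = 'darkslategray'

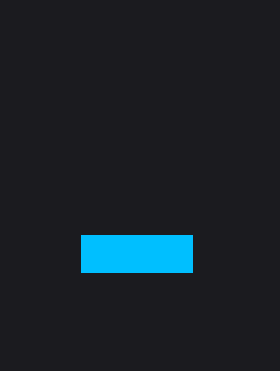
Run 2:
px0 = 81; py0 = 235; px1 = 192; py1 = 272; color = 'deepskyblue'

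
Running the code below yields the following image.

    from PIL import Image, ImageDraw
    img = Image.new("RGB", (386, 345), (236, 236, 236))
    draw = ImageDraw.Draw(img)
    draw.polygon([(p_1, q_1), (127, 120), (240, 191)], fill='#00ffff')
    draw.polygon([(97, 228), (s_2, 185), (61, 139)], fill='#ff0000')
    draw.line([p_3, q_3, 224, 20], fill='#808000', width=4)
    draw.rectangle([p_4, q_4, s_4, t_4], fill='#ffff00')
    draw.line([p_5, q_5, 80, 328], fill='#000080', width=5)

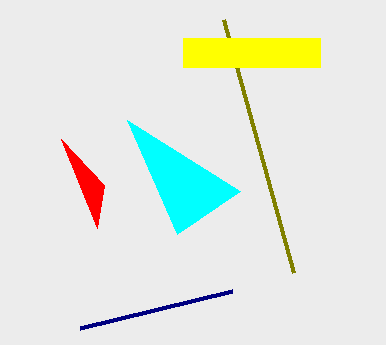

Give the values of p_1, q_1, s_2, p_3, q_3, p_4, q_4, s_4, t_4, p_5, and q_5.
p_1 = 177
q_1 = 234
s_2 = 104
p_3 = 294
q_3 = 273
p_4 = 183
q_4 = 38
s_4 = 320
t_4 = 67
p_5 = 232
q_5 = 291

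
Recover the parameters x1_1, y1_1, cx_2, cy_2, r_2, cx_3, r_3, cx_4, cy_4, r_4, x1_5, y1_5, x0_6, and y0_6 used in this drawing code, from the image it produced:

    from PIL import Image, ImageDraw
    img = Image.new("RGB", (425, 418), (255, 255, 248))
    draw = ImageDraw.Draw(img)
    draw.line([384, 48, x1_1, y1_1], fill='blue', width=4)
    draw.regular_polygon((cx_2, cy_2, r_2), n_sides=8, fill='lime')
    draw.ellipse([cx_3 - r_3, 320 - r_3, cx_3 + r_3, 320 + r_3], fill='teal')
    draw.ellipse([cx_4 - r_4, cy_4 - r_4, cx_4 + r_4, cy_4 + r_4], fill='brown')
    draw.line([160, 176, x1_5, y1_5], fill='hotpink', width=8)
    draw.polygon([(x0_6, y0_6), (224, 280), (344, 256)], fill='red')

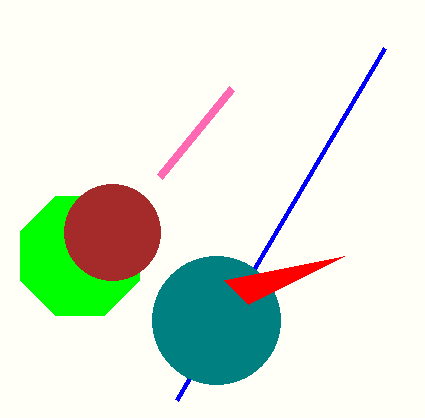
x1_1 = 176, y1_1 = 400, cx_2 = 80, cy_2 = 256, r_2 = 64, cx_3 = 216, r_3 = 64, cx_4 = 112, cy_4 = 232, r_4 = 48, x1_5 = 232, y1_5 = 88, x0_6 = 248, y0_6 = 304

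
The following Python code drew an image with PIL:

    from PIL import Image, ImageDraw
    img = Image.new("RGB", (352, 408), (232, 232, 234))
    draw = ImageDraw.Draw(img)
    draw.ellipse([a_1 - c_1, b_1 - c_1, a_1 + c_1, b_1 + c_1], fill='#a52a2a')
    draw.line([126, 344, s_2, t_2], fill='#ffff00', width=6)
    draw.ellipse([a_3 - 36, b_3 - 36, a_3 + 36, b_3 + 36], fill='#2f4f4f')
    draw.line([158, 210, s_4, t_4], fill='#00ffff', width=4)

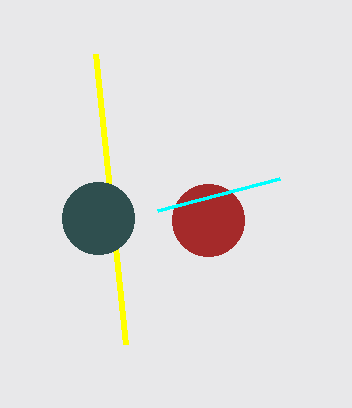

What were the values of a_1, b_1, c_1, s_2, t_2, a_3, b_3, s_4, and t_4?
a_1 = 208
b_1 = 220
c_1 = 36
s_2 = 96
t_2 = 54
a_3 = 98
b_3 = 218
s_4 = 280
t_4 = 178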